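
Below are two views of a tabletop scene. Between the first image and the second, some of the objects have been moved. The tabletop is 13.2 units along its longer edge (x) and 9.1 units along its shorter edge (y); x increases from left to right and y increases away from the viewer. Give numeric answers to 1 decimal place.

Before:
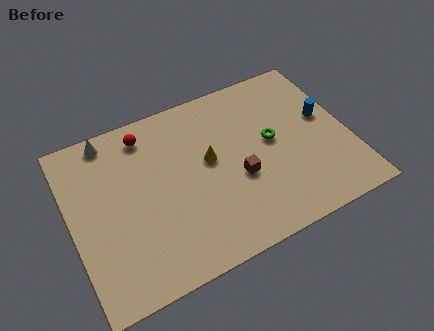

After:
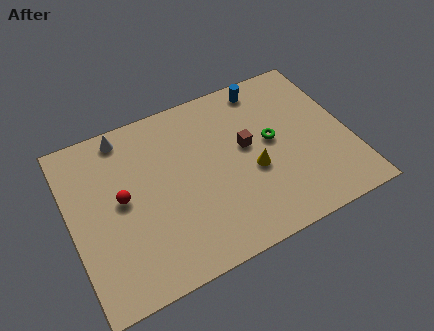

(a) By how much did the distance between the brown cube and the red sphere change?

+0.3

They were about 5.7 units apart before and 6.0 after — 0.3 units further apart.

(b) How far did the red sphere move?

3.3

From (3.9, 7.7) to (2.4, 4.8), the red sphere covered √(1.5² + 2.9²) ≈ 3.3 units.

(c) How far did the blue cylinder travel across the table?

3.8

From (12.2, 5.2) to (9.7, 8.0), the blue cylinder covered √(2.5² + 2.8²) ≈ 3.8 units.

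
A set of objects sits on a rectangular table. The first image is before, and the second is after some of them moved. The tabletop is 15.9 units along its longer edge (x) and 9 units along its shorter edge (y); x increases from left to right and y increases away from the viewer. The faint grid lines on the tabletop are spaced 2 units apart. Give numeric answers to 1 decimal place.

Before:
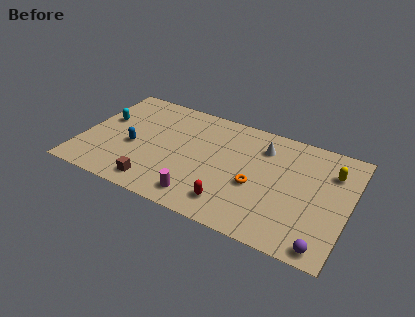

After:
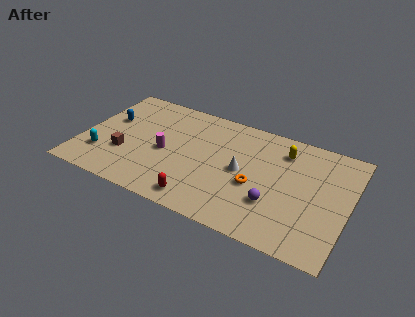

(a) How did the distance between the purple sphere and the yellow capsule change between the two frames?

-1.4

Before: roughly 5.7 units apart; after: 4.3. That's 1.4 units closer together.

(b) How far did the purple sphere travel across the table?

3.6

The purple sphere moved from about (14.8, 0.9) to (11.7, 2.8), a distance of √(3.1² + 1.9²) ≈ 3.6.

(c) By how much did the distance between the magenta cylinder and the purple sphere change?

-0.5

Before: roughly 7.3 units apart; after: 6.8. That's 0.5 units closer together.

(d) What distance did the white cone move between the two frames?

2.6

The white cone moved from about (10.6, 6.9) to (9.6, 4.5), a distance of √(1.0² + 2.4²) ≈ 2.6.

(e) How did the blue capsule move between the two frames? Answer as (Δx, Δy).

(-1.7, 1.7)

The blue capsule was at about (3.1, 3.8) and moved to about (1.4, 5.5).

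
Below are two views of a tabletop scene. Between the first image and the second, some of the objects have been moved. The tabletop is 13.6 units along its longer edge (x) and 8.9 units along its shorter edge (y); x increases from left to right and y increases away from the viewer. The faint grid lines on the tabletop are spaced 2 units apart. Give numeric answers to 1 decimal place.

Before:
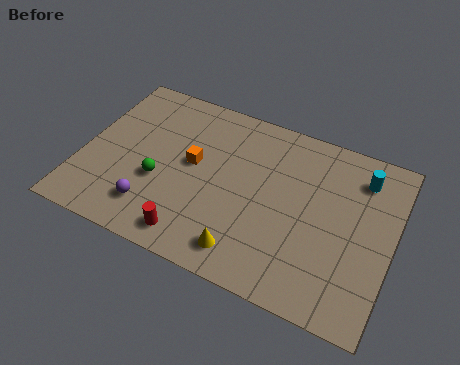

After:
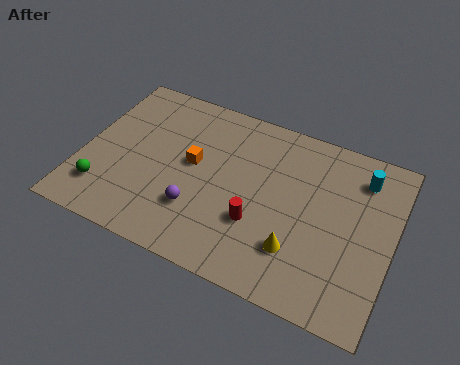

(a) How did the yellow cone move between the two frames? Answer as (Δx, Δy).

(2.1, 1.0)

The yellow cone was at about (7.6, 1.4) and moved to about (9.7, 2.4).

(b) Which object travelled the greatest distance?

the red cylinder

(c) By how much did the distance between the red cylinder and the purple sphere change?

+0.6

The distance was about 2.0 in the first image and 2.6 in the second, so they moved 0.6 units further apart.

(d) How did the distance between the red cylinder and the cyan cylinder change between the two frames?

-3.1

The distance was about 8.9 in the first image and 5.8 in the second, so they moved 3.1 units closer together.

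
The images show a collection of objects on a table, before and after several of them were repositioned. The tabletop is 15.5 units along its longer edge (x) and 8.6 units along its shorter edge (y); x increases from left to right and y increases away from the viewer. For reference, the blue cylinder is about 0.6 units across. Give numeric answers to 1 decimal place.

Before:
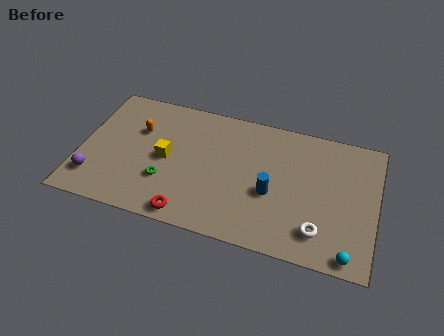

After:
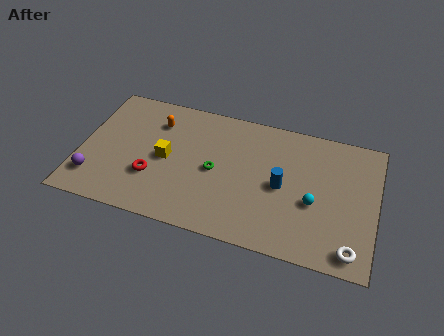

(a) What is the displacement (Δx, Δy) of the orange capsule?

(0.9, 0.8)

From the two frames, the orange capsule sits at roughly (2.9, 5.7) before and (3.8, 6.5) after.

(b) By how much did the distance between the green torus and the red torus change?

+1.2

Before: roughly 2.3 units apart; after: 3.5. That's 1.2 units further apart.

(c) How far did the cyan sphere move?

3.4

The cyan sphere moved from about (14.3, 0.8) to (12.3, 3.5), a distance of √(2.0² + 2.7²) ≈ 3.4.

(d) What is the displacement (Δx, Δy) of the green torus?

(2.5, 1.4)

The green torus was at about (4.6, 2.7) and moved to about (7.1, 4.1).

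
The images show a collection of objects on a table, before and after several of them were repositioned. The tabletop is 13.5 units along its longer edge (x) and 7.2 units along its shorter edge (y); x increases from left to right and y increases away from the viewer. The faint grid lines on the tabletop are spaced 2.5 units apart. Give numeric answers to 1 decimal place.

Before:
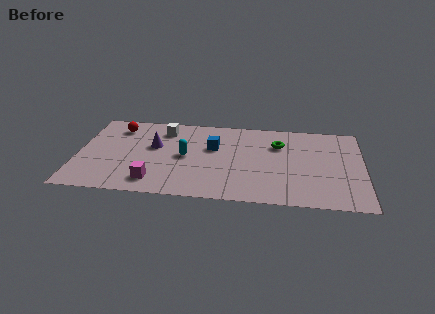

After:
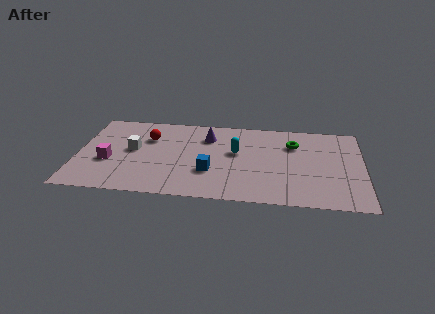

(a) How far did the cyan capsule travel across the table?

2.5

From (5.1, 3.6) to (7.5, 4.2), the cyan capsule covered √(2.4² + 0.6²) ≈ 2.5 units.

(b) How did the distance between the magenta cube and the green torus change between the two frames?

+2.1

The distance was about 6.9 in the first image and 9.0 in the second, so they moved 2.1 units further apart.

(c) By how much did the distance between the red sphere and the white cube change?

-0.9

The distance was about 2.2 in the first image and 1.3 in the second, so they moved 0.9 units closer together.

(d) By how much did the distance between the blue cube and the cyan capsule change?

+0.6

They were about 1.6 units apart before and 2.2 after — 0.6 units further apart.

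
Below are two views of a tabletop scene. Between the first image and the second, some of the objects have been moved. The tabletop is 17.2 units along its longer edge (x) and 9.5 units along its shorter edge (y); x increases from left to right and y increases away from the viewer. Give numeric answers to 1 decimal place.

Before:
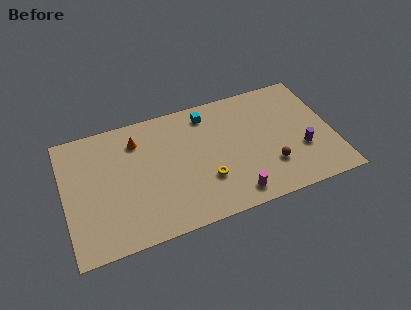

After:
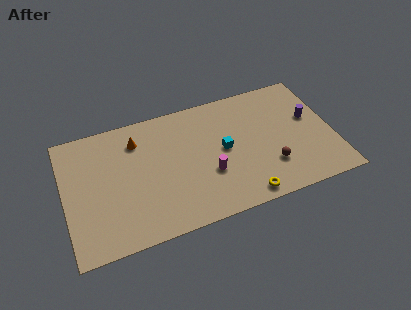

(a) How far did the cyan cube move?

3.2

The cyan cube moved from about (9.4, 8.0) to (10.2, 4.9), a distance of √(0.8² + 3.1²) ≈ 3.2.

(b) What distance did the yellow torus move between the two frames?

3.0

The yellow torus was near (8.9, 3.0) before and (11.1, 1.0) after, so it travelled √(2.2² + 2.0²) ≈ 3.0 units.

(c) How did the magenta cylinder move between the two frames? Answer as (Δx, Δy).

(-1.4, 2.1)

The magenta cylinder started near (10.5, 1.3) and ended near (9.1, 3.4).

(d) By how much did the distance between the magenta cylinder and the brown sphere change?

+1.1

The distance was about 2.9 in the first image and 4.0 in the second, so they moved 1.1 units further apart.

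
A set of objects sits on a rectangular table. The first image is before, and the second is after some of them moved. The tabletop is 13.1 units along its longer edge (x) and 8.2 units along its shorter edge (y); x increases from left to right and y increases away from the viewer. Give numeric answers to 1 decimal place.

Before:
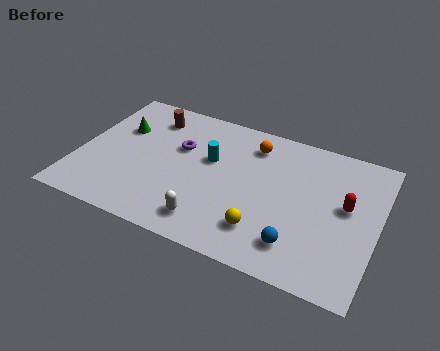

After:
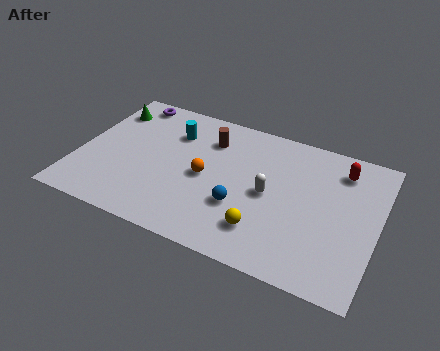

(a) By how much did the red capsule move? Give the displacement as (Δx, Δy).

(-0.4, 2.0)

The red capsule was at about (11.7, 4.6) and moved to about (11.3, 6.6).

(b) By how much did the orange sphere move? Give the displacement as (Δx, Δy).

(-1.8, -2.7)

From the two frames, the orange sphere sits at roughly (7.4, 6.6) before and (5.6, 3.9) after.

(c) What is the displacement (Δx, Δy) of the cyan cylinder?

(-1.8, 1.0)

The cyan cylinder started near (5.7, 5.0) and ended near (3.9, 6.0).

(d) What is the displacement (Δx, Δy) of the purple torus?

(-2.6, 2.1)

The purple torus was at about (4.3, 5.2) and moved to about (1.7, 7.3).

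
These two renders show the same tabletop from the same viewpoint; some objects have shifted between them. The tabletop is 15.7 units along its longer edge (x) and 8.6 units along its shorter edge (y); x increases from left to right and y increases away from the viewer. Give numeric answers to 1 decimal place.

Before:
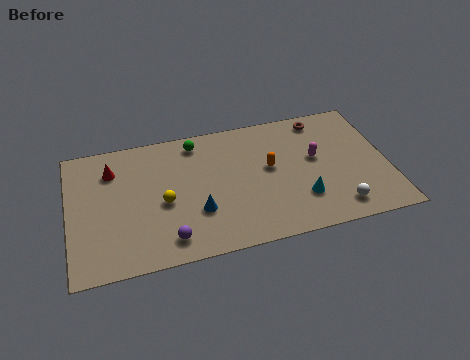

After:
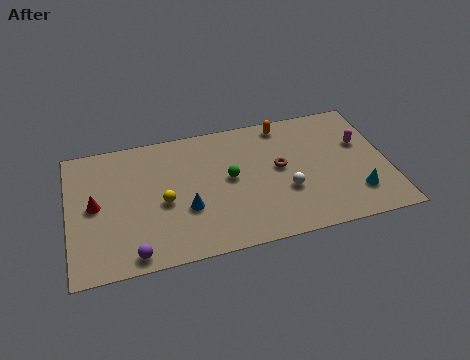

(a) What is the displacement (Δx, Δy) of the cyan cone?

(2.7, -0.3)

From the two frames, the cyan cone sits at roughly (11.3, 2.4) before and (14.0, 2.1) after.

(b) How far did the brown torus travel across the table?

3.6

The brown torus moved from about (12.7, 7.5) to (10.4, 4.7), a distance of √(2.3² + 2.8²) ≈ 3.6.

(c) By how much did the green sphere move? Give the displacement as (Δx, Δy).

(1.5, -2.8)

The green sphere was at about (6.4, 7.4) and moved to about (7.9, 4.6).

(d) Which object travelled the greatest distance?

the brown torus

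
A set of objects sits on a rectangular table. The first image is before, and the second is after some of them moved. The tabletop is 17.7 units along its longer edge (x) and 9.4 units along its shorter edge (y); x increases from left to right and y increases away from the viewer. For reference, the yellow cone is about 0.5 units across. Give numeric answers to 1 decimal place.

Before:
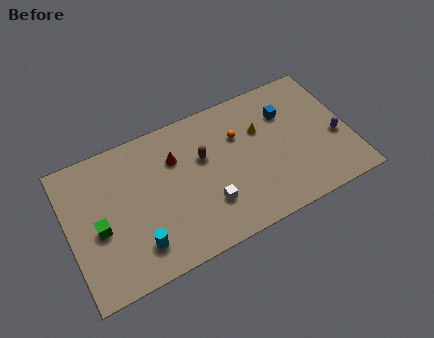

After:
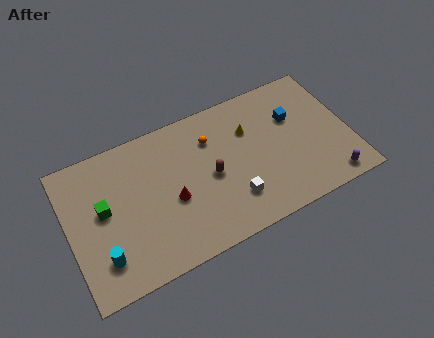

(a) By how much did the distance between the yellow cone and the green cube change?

-1.2

The distance was about 10.7 in the first image and 9.5 in the second, so they moved 1.2 units closer together.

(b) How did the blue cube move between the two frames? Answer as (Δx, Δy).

(0.4, -0.5)

The blue cube was at about (14.0, 6.7) and moved to about (14.4, 6.2).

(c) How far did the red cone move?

2.6

The red cone was near (6.9, 6.6) before and (6.4, 4.0) after, so it travelled √(0.5² + 2.6²) ≈ 2.6 units.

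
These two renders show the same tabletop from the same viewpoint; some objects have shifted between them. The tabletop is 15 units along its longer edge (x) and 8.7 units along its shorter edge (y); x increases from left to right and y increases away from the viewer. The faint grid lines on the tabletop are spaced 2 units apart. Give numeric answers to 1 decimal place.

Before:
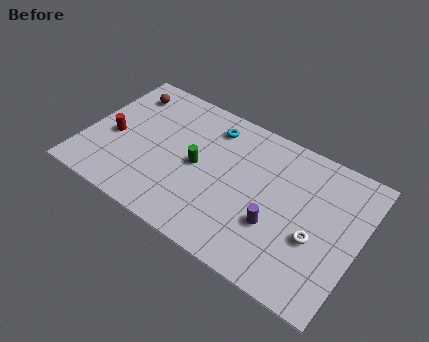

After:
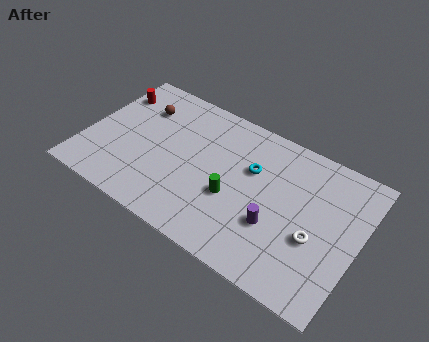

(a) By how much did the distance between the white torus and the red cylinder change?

+1.0

They were about 11.3 units apart before and 12.3 after — 1.0 units further apart.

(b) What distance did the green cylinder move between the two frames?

2.3

The green cylinder moved from about (6.2, 4.3) to (8.3, 3.4), a distance of √(2.1² + 0.9²) ≈ 2.3.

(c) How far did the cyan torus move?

2.9

From (6.5, 7.1) to (9.0, 5.6), the cyan torus covered √(2.5² + 1.5²) ≈ 2.9 units.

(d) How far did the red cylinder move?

2.9

The red cylinder moved from about (1.5, 3.8) to (0.9, 6.6), a distance of √(0.6² + 2.8²) ≈ 2.9.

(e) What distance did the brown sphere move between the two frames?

1.2

The brown sphere was near (1.6, 7.0) before and (2.6, 6.4) after, so it travelled √(1.0² + 0.6²) ≈ 1.2 units.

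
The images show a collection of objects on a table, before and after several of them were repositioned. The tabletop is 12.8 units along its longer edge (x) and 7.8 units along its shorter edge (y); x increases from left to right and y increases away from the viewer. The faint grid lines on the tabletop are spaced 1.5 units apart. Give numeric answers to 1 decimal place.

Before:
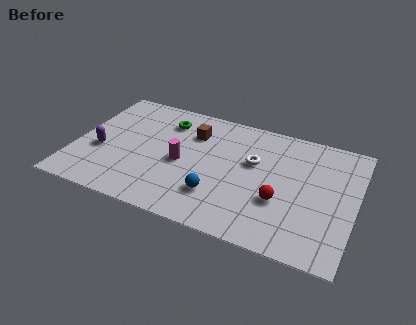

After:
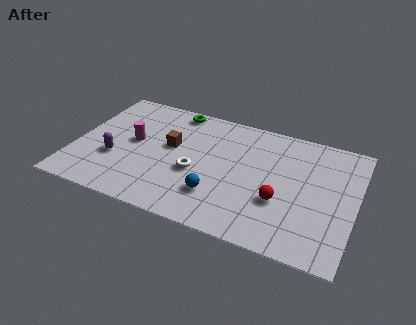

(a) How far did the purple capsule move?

0.8

The purple capsule was near (1.2, 3.1) before and (1.9, 2.8) after, so it travelled √(0.7² + 0.3²) ≈ 0.8 units.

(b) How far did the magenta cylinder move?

2.4

From (4.9, 3.6) to (2.6, 4.2), the magenta cylinder covered √(2.3² + 0.6²) ≈ 2.4 units.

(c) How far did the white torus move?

3.0

The white torus was near (8.1, 4.8) before and (5.6, 3.2) after, so it travelled √(2.5² + 1.6²) ≈ 3.0 units.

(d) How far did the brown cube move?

1.5

The brown cube moved from about (5.2, 5.7) to (4.3, 4.5), a distance of √(0.9² + 1.2²) ≈ 1.5.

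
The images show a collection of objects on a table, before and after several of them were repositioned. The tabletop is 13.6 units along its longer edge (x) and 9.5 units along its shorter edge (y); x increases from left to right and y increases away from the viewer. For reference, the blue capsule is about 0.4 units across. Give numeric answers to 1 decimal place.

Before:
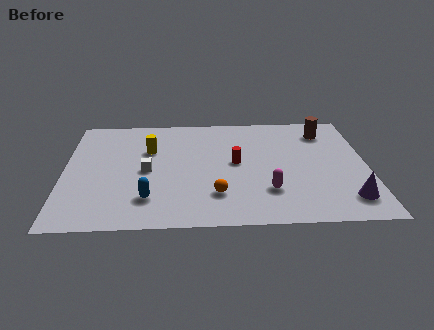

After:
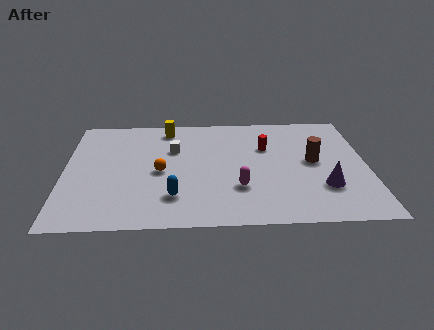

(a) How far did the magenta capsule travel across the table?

1.3

The magenta capsule moved from about (9.1, 2.6) to (7.8, 2.9), a distance of √(1.3² + 0.3²) ≈ 1.3.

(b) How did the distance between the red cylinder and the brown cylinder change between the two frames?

-2.4

They were about 4.9 units apart before and 2.5 after — 2.4 units closer together.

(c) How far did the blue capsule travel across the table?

1.1

From (3.8, 2.2) to (4.9, 2.3), the blue capsule covered √(1.1² + 0.1²) ≈ 1.1 units.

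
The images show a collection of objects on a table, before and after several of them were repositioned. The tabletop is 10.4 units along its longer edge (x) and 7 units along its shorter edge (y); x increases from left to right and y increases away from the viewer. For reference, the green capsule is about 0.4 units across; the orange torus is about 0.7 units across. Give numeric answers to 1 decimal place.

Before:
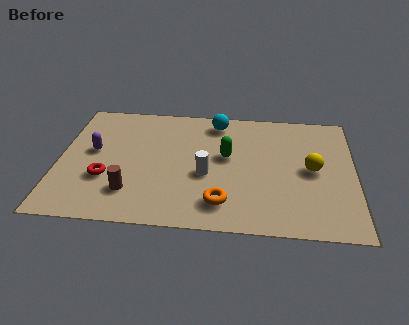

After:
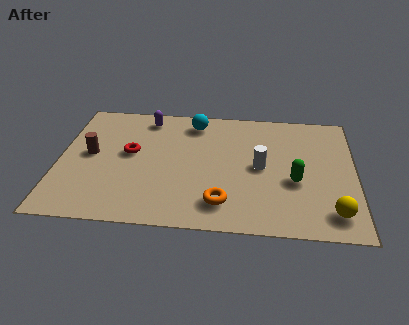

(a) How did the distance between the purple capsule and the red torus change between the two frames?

+0.6

The distance was about 1.6 in the first image and 2.2 in the second, so they moved 0.6 units further apart.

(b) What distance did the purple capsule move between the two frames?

2.8

The purple capsule moved from about (1.2, 3.9) to (3.0, 6.0), a distance of √(1.8² + 2.1²) ≈ 2.8.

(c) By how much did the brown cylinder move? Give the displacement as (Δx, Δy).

(-1.5, 2.0)

From the two frames, the brown cylinder sits at roughly (2.6, 1.7) before and (1.1, 3.7) after.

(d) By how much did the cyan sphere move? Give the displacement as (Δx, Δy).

(-0.8, -0.1)

From the two frames, the cyan sphere sits at roughly (5.5, 6.0) before and (4.7, 5.9) after.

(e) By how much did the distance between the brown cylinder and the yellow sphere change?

+2.3

The distance was about 6.6 in the first image and 8.9 in the second, so they moved 2.3 units further apart.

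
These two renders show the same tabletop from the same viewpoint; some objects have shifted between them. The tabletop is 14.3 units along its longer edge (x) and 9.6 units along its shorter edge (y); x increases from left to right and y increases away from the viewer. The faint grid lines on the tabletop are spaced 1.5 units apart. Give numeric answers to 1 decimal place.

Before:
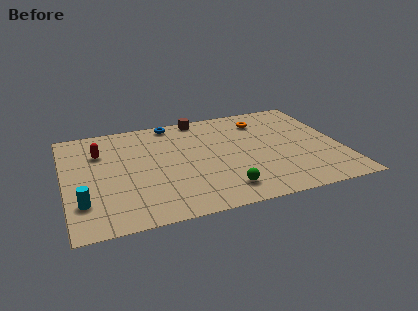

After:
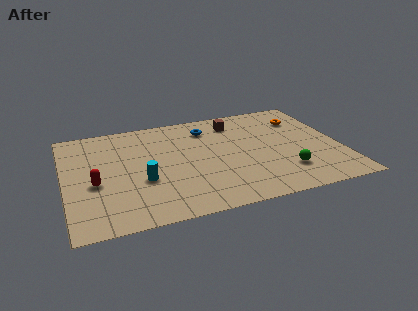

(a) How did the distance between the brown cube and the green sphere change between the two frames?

-1.3

The distance was about 7.1 in the first image and 5.8 in the second, so they moved 1.3 units closer together.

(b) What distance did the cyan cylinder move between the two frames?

3.3

From (0.8, 2.5) to (3.9, 3.6), the cyan cylinder covered √(3.1² + 1.1²) ≈ 3.3 units.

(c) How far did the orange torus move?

2.1

The orange torus was near (10.5, 7.6) before and (12.6, 7.2) after, so it travelled √(2.1² + 0.4²) ≈ 2.1 units.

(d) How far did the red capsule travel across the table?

2.8

The red capsule was near (1.9, 6.8) before and (1.5, 4.0) after, so it travelled √(0.4² + 2.8²) ≈ 2.8 units.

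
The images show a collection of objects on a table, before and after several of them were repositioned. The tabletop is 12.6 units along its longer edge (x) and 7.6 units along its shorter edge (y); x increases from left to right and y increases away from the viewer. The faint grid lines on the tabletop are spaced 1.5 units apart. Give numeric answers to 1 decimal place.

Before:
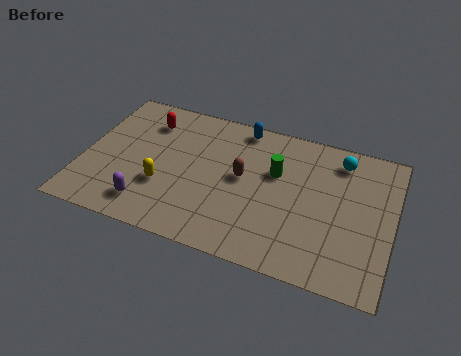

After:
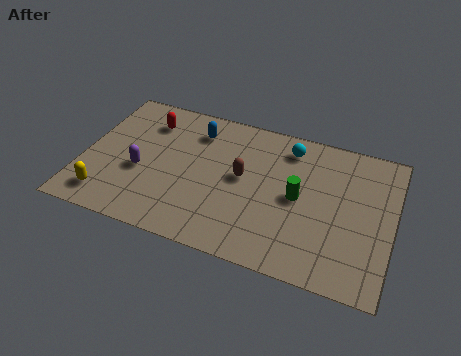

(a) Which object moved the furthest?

the yellow capsule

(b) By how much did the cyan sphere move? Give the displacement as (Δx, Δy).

(-2.1, 0.0)

From the two frames, the cyan sphere sits at roughly (10.3, 6.3) before and (8.2, 6.3) after.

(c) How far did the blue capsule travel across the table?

2.0

From (6.2, 6.8) to (4.4, 6.0), the blue capsule covered √(1.8² + 0.8²) ≈ 2.0 units.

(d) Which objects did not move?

the red capsule and the brown capsule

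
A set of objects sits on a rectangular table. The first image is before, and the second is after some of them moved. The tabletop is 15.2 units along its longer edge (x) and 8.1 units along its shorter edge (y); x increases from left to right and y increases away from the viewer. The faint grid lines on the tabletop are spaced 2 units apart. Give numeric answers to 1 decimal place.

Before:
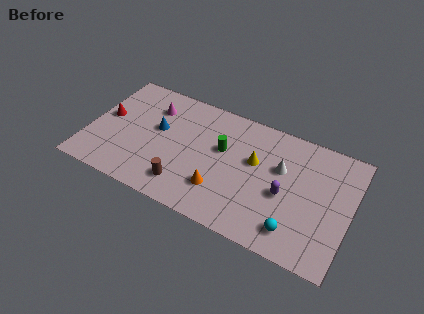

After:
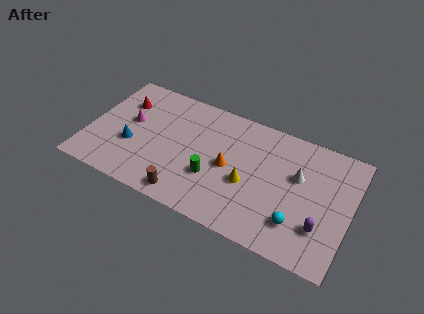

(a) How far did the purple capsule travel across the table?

2.5

The purple capsule moved from about (11.5, 3.5) to (13.7, 2.3), a distance of √(2.2² + 1.2²) ≈ 2.5.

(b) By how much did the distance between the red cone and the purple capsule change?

+1.9

Before: roughly 10.6 units apart; after: 12.5. That's 1.9 units further apart.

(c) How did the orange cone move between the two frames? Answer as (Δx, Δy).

(0.3, 1.7)

The orange cone was at about (7.9, 2.2) and moved to about (8.2, 3.9).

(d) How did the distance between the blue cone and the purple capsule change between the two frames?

+3.4

Before: roughly 7.7 units apart; after: 11.1. That's 3.4 units further apart.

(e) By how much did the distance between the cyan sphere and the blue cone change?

+0.9

The distance was about 9.0 in the first image and 9.9 in the second, so they moved 0.9 units further apart.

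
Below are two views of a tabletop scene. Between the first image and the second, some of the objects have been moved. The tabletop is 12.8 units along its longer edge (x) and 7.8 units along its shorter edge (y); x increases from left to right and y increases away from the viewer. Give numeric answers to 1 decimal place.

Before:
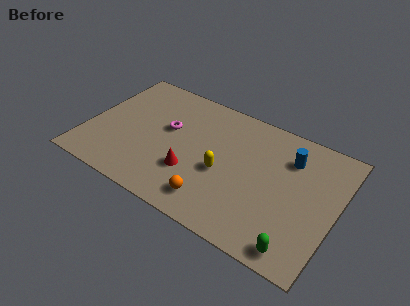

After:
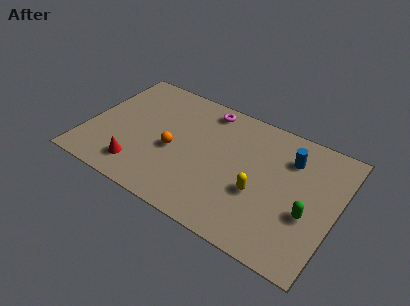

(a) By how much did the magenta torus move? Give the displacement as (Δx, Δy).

(1.7, 2.2)

The magenta torus was at about (4.0, 4.6) and moved to about (5.7, 6.8).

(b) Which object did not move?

the blue cylinder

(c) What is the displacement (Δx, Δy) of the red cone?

(-2.6, -1.0)

The red cone started near (5.6, 2.5) and ended near (3.0, 1.5).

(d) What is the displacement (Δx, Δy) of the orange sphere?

(-2.4, 2.0)

From the two frames, the orange sphere sits at roughly (6.9, 1.4) before and (4.5, 3.4) after.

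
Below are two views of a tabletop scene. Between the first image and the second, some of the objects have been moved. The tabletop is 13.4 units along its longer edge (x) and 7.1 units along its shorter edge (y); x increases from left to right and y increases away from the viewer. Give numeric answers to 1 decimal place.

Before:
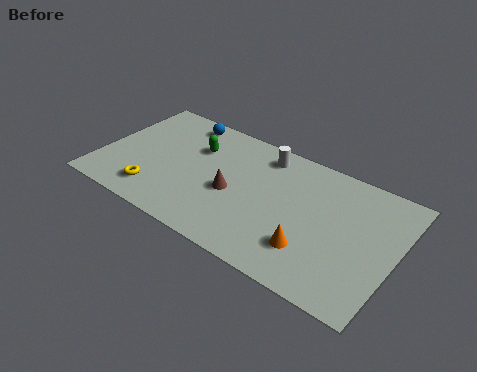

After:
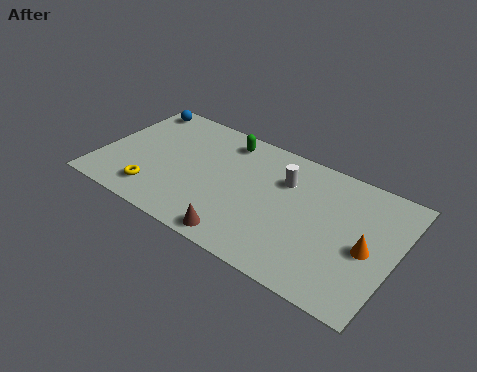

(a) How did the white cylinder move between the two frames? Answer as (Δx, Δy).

(1.1, -1.0)

The white cylinder started near (7.1, 6.0) and ended near (8.2, 5.0).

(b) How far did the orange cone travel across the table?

2.6

The orange cone moved from about (9.9, 1.9) to (12.2, 3.2), a distance of √(2.3² + 1.3²) ≈ 2.6.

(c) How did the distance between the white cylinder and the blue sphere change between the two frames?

+3.4

The distance was about 3.9 in the first image and 7.3 in the second, so they moved 3.4 units further apart.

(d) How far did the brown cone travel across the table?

2.4

From (6.1, 3.1) to (6.9, 0.8), the brown cone covered √(0.8² + 2.3²) ≈ 2.4 units.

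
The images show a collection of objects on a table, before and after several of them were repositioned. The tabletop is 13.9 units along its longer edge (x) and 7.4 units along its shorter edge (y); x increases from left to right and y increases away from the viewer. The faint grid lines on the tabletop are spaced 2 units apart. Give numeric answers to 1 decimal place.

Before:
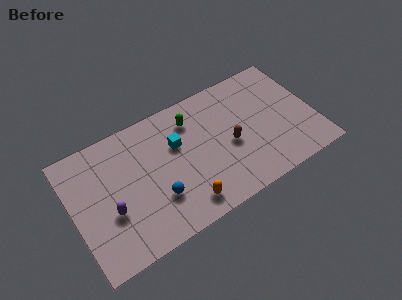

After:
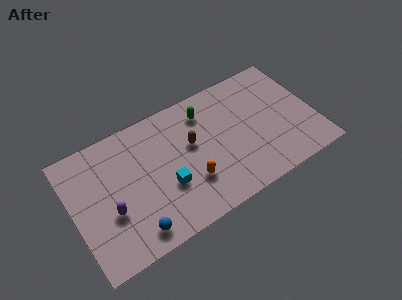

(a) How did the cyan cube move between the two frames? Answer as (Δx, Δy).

(-0.9, -2.1)

From the two frames, the cyan cube sits at roughly (6.1, 4.8) before and (5.2, 2.7) after.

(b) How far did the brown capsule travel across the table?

2.4

The brown capsule was near (9.0, 3.3) before and (6.9, 4.4) after, so it travelled √(2.1² + 1.1²) ≈ 2.4 units.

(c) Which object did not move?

the purple capsule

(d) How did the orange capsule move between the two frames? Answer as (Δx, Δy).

(0.5, 1.1)

The orange capsule started near (6.0, 1.2) and ended near (6.5, 2.3).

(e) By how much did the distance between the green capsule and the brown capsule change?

-1.3

They were about 3.1 units apart before and 1.8 after — 1.3 units closer together.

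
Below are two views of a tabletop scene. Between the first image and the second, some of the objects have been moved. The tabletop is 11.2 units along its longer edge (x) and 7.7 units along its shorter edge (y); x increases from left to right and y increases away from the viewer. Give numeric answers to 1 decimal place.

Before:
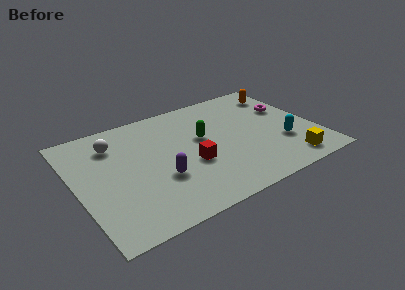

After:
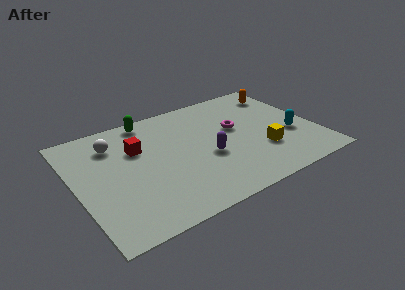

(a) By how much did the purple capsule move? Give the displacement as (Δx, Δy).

(2.3, 0.4)

From the two frames, the purple capsule sits at roughly (3.7, 2.7) before and (6.0, 3.1) after.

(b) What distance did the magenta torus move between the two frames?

2.6

The magenta torus was near (10.2, 4.9) before and (7.6, 4.5) after, so it travelled √(2.6² + 0.4²) ≈ 2.6 units.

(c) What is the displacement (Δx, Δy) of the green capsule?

(-2.2, 2.4)

From the two frames, the green capsule sits at roughly (6.0, 4.5) before and (3.8, 6.9) after.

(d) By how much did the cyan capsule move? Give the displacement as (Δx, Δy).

(0.5, 0.4)

From the two frames, the cyan capsule sits at roughly (9.5, 2.5) before and (10.0, 2.9) after.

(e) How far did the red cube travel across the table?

3.0

From (5.2, 3.0) to (3.0, 5.1), the red cube covered √(2.2² + 2.1²) ≈ 3.0 units.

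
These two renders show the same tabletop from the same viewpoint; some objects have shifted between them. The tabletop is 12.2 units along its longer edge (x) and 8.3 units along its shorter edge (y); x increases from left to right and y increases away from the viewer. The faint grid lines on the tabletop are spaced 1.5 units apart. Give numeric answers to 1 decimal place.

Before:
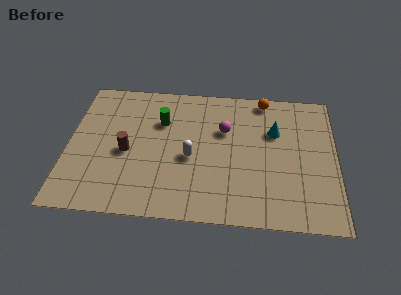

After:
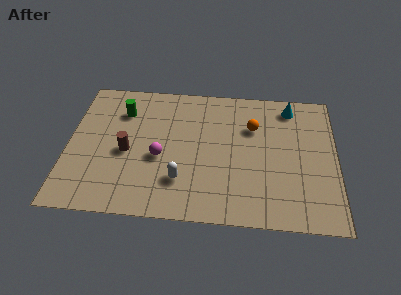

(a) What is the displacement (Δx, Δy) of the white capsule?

(-0.4, -1.4)

From the two frames, the white capsule sits at roughly (5.6, 3.6) before and (5.2, 2.2) after.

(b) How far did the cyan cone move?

1.7

From (9.4, 5.5) to (10.1, 7.1), the cyan cone covered √(0.7² + 1.6²) ≈ 1.7 units.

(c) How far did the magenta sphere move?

3.5

From (7.1, 5.4) to (4.2, 3.5), the magenta sphere covered √(2.9² + 1.9²) ≈ 3.5 units.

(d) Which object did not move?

the brown cylinder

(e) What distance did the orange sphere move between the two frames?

1.9

From (8.9, 7.5) to (8.4, 5.7), the orange sphere covered √(0.5² + 1.8²) ≈ 1.9 units.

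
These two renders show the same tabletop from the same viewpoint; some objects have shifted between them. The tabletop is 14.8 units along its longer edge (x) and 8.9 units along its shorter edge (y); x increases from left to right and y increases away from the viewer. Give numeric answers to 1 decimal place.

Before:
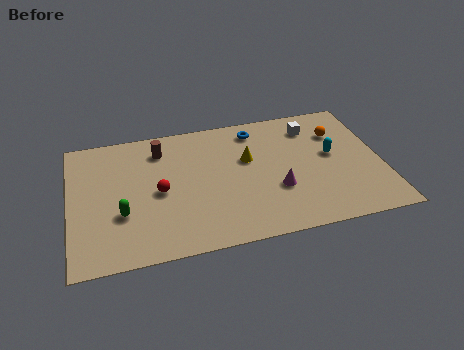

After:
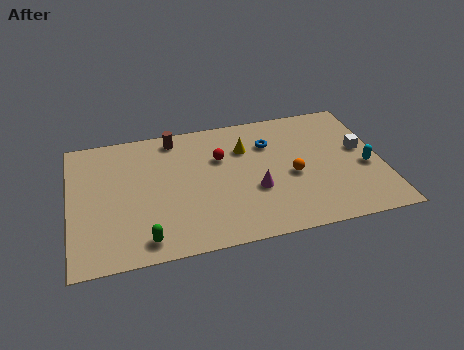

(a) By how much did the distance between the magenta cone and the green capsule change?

-1.6

The distance was about 7.3 in the first image and 5.7 in the second, so they moved 1.6 units closer together.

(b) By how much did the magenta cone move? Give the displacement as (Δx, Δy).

(-1.0, 0.2)

The magenta cone started near (9.7, 3.1) and ended near (8.7, 3.3).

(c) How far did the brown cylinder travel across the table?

1.0

The brown cylinder moved from about (4.4, 7.1) to (5.1, 7.8), a distance of √(0.7² + 0.7²) ≈ 1.0.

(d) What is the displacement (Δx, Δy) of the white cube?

(2.2, -2.1)

The white cube started near (11.7, 7.1) and ended near (13.9, 5.0).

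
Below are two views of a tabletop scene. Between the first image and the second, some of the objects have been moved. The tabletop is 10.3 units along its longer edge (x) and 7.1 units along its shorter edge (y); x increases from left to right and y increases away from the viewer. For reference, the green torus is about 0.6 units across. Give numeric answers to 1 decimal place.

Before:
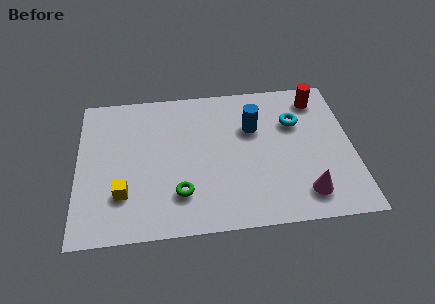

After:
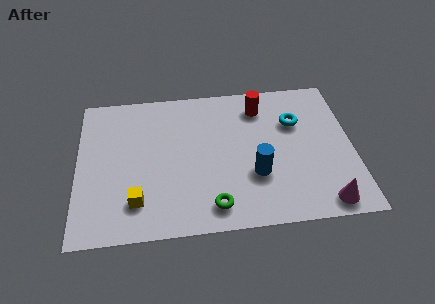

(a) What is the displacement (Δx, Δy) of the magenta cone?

(0.7, -0.5)

The magenta cone was at about (8.4, 1.3) and moved to about (9.1, 0.8).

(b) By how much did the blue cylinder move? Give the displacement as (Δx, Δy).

(0.0, -2.3)

The blue cylinder started near (6.6, 4.7) and ended near (6.6, 2.4).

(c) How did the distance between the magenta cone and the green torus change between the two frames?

-0.5

The distance was about 4.6 in the first image and 4.1 in the second, so they moved 0.5 units closer together.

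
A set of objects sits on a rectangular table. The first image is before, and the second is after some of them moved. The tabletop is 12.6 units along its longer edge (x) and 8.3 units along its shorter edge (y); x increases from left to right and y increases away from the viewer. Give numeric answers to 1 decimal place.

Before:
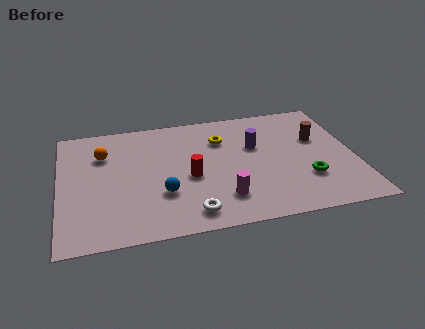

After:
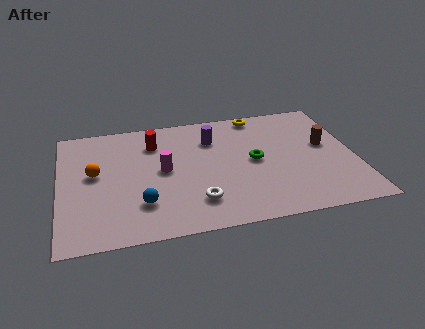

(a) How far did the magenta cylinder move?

3.4

The magenta cylinder moved from about (6.8, 1.9) to (4.4, 4.3), a distance of √(2.4² + 2.4²) ≈ 3.4.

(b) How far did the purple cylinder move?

2.0

From (8.4, 5.2) to (6.6, 6.1), the purple cylinder covered √(1.8² + 0.9²) ≈ 2.0 units.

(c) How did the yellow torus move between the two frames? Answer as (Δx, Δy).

(1.7, 1.5)

From the two frames, the yellow torus sits at roughly (7.0, 6.0) before and (8.7, 7.5) after.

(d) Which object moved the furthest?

the magenta cylinder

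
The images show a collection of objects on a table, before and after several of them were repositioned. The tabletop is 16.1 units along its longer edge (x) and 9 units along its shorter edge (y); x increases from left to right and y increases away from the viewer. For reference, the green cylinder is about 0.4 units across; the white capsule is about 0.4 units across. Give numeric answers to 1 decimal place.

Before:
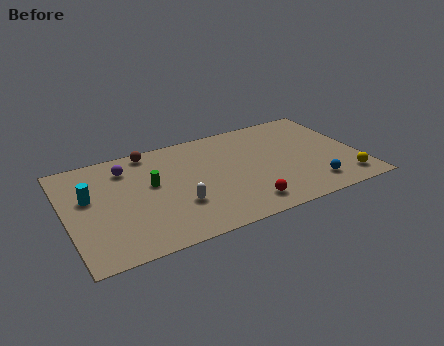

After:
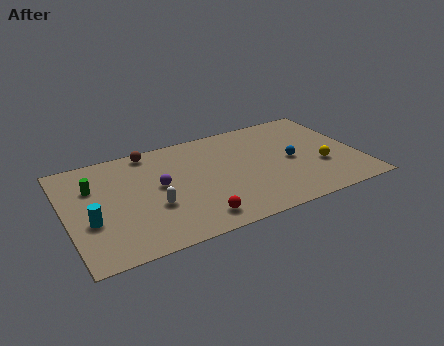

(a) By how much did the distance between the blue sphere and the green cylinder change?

+1.8

The distance was about 9.2 in the first image and 11.0 in the second, so they moved 1.8 units further apart.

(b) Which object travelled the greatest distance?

the green cylinder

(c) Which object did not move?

the brown sphere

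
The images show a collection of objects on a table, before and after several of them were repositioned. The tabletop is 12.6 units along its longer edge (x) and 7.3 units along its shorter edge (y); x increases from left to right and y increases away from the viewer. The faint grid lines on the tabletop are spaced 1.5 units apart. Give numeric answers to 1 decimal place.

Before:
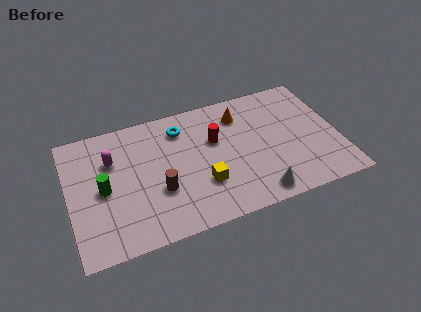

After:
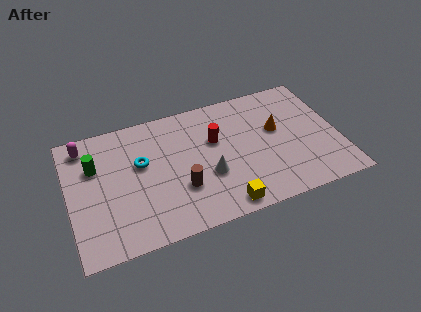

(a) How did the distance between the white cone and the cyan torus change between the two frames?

-2.4

They were about 5.8 units apart before and 3.4 after — 2.4 units closer together.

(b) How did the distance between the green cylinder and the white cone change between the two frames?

-1.8

Before: roughly 7.4 units apart; after: 5.6. That's 1.8 units closer together.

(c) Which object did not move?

the red cylinder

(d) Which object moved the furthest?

the white cone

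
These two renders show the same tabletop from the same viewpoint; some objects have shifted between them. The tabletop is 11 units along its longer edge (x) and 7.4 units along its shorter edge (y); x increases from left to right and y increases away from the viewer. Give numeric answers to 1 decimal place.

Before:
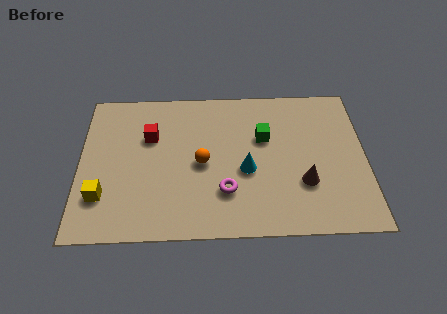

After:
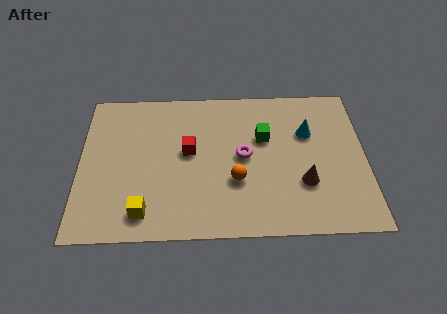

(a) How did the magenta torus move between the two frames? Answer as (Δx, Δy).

(0.7, 1.7)

The magenta torus was at about (5.6, 2.1) and moved to about (6.3, 3.8).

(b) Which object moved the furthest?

the cyan cone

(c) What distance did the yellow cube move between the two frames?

1.8

From (0.9, 2.0) to (2.5, 1.2), the yellow cube covered √(1.6² + 0.8²) ≈ 1.8 units.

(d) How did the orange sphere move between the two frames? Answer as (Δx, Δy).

(1.3, -0.9)

From the two frames, the orange sphere sits at roughly (4.7, 3.5) before and (6.0, 2.6) after.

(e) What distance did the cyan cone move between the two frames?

3.0

The cyan cone was near (6.4, 3.1) before and (8.8, 4.9) after, so it travelled √(2.4² + 1.8²) ≈ 3.0 units.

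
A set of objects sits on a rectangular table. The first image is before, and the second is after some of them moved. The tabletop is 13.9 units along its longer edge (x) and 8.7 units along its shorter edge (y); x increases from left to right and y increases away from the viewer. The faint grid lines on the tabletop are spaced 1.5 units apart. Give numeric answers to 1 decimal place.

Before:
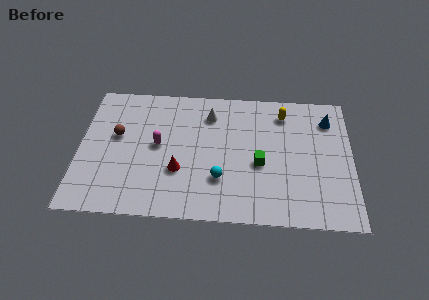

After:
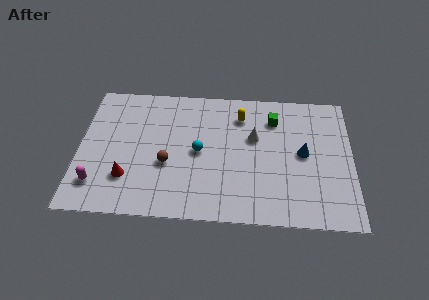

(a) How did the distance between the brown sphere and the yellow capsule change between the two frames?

-3.7

The distance was about 8.7 in the first image and 5.0 in the second, so they moved 3.7 units closer together.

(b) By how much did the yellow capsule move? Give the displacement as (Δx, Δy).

(-2.2, -0.3)

The yellow capsule started near (10.4, 7.1) and ended near (8.2, 6.8).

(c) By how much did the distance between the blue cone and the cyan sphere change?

-1.6

The distance was about 6.9 in the first image and 5.3 in the second, so they moved 1.6 units closer together.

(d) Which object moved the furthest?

the magenta capsule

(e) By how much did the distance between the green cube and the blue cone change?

-2.0

Before: roughly 4.7 units apart; after: 2.7. That's 2.0 units closer together.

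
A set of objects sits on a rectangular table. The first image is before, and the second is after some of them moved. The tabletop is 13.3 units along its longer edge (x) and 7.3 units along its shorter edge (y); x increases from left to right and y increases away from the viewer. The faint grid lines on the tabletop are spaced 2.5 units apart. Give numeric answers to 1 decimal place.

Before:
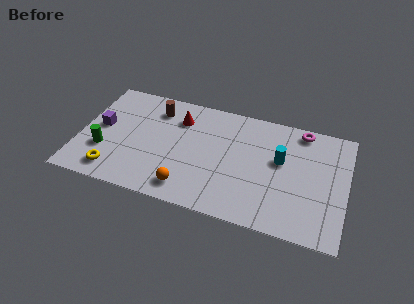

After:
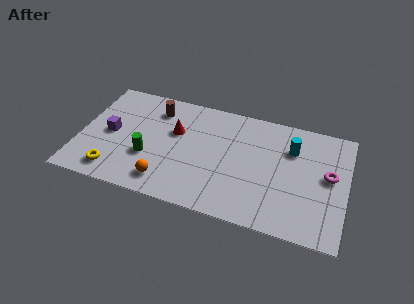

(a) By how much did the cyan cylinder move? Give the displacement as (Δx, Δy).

(0.5, 0.9)

From the two frames, the cyan cylinder sits at roughly (10.0, 4.3) before and (10.5, 5.2) after.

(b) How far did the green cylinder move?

2.2

From (1.3, 2.4) to (3.5, 2.6), the green cylinder covered √(2.2² + 0.2²) ≈ 2.2 units.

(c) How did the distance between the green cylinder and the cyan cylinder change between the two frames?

-1.4

The distance was about 8.9 in the first image and 7.5 in the second, so they moved 1.4 units closer together.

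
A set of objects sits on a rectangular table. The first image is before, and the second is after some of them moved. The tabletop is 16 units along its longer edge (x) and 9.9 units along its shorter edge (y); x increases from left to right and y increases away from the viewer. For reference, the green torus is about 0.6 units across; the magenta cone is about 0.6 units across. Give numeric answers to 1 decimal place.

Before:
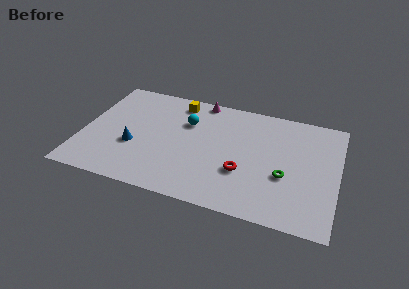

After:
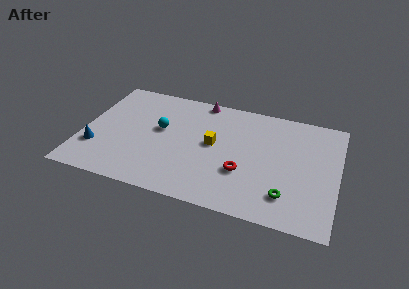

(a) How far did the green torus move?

1.6

The green torus was near (12.8, 3.8) before and (13.0, 2.2) after, so it travelled √(0.2² + 1.6²) ≈ 1.6 units.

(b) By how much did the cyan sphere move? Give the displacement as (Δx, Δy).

(-1.6, -1.1)

From the two frames, the cyan sphere sits at roughly (6.4, 6.8) before and (4.8, 5.7) after.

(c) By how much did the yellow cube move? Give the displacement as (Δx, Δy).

(2.5, -3.2)

From the two frames, the yellow cube sits at roughly (5.7, 8.5) before and (8.2, 5.3) after.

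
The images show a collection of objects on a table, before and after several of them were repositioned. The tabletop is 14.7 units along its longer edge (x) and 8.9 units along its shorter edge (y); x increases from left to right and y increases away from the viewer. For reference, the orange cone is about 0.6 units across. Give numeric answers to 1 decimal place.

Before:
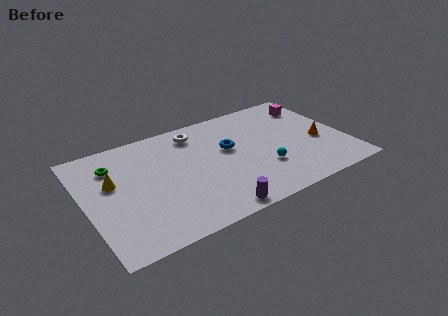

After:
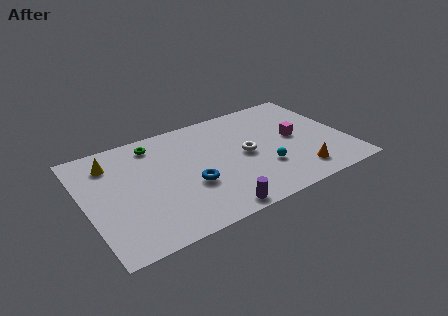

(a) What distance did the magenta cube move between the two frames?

2.8

From (13.4, 7.0) to (11.9, 4.6), the magenta cube covered √(1.5² + 2.4²) ≈ 2.8 units.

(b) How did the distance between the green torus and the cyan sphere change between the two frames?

-1.6

They were about 8.9 units apart before and 7.3 after — 1.6 units closer together.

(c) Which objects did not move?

the purple cylinder and the cyan sphere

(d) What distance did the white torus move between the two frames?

3.8

From (6.6, 7.4) to (9.0, 4.4), the white torus covered √(2.4² + 3.0²) ≈ 3.8 units.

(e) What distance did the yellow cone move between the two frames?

1.6

The yellow cone moved from about (1.6, 5.4) to (1.7, 7.0), a distance of √(0.1² + 1.6²) ≈ 1.6.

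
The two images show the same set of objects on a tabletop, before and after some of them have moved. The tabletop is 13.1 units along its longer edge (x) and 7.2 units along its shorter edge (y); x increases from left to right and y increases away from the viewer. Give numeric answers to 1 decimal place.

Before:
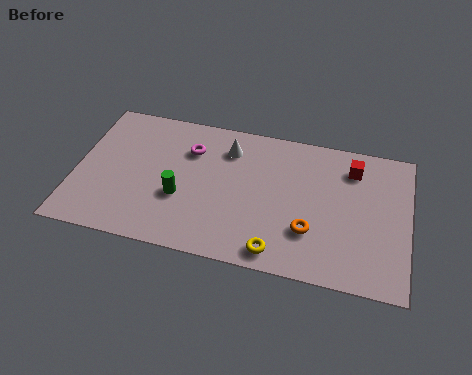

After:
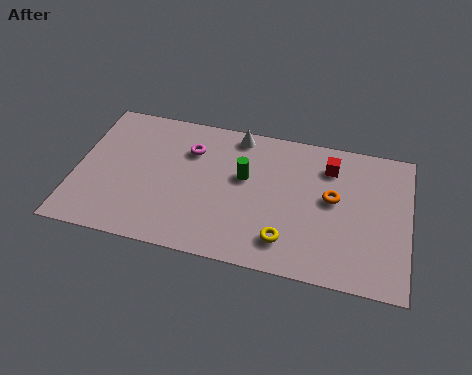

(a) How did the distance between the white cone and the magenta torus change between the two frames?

+0.6

They were about 1.6 units apart before and 2.2 after — 0.6 units further apart.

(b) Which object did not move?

the magenta torus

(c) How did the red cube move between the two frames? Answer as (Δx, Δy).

(-0.9, -0.1)

The red cube started near (10.8, 5.7) and ended near (9.9, 5.6).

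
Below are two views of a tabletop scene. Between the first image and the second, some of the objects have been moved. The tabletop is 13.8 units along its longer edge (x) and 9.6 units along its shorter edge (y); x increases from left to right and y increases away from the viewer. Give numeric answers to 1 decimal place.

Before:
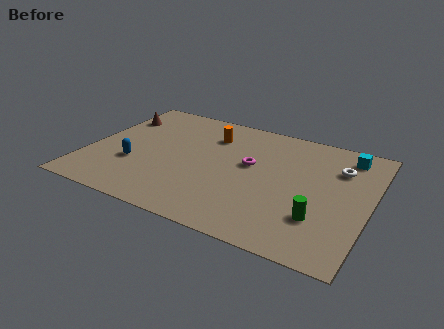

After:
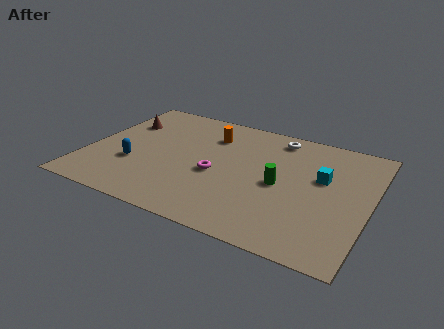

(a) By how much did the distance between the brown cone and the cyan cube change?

-1.4

Before: roughly 11.5 units apart; after: 10.1. That's 1.4 units closer together.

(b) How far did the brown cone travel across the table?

0.6

From (0.9, 7.1) to (1.3, 6.7), the brown cone covered √(0.4² + 0.4²) ≈ 0.6 units.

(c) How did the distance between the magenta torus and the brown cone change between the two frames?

-1.5

The distance was about 7.2 in the first image and 5.7 in the second, so they moved 1.5 units closer together.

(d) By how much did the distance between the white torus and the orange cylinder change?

-3.0

They were about 6.4 units apart before and 3.4 after — 3.0 units closer together.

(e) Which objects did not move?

the blue capsule and the orange cylinder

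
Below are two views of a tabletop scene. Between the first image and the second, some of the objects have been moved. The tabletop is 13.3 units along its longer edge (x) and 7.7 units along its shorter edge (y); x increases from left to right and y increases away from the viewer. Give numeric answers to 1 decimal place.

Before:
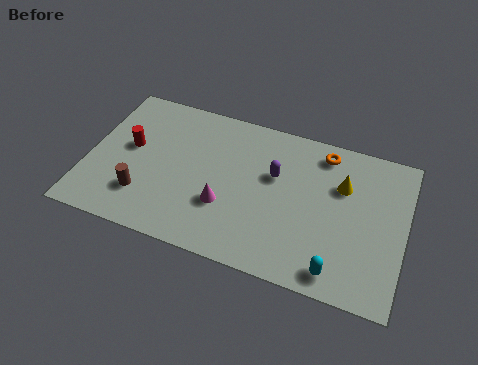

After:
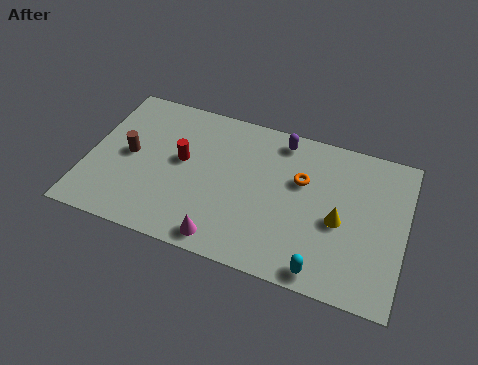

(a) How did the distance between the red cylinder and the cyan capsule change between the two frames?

-2.5

Before: roughly 9.6 units apart; after: 7.1. That's 2.5 units closer together.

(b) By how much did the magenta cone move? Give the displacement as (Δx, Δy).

(0.1, -1.7)

The magenta cone started near (5.9, 2.6) and ended near (6.0, 0.9).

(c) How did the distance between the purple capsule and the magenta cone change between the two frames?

+3.2

Before: roughly 2.9 units apart; after: 6.1. That's 3.2 units further apart.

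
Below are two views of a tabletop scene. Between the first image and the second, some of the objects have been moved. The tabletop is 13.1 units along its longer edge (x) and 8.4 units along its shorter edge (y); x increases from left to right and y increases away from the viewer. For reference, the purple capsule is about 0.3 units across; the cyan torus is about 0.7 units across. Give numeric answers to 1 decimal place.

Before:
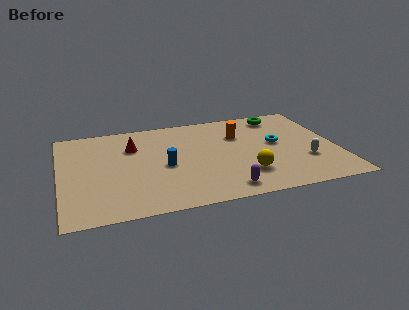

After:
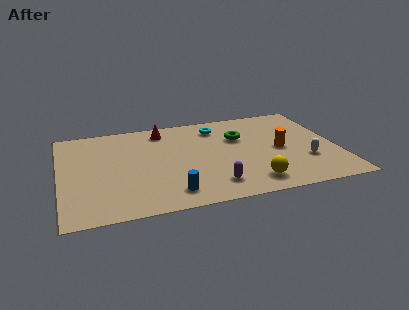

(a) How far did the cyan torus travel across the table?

3.5

The cyan torus moved from about (10.3, 4.6) to (7.6, 6.8), a distance of √(2.7² + 2.2²) ≈ 3.5.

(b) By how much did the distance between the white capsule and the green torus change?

-0.5

The distance was about 4.6 in the first image and 4.1 in the second, so they moved 0.5 units closer together.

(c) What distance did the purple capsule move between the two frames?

0.7

The purple capsule was near (7.5, 1.1) before and (7.0, 1.6) after, so it travelled √(0.5² + 0.5²) ≈ 0.7 units.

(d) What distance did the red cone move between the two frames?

1.9

The red cone moved from about (3.5, 5.9) to (5.0, 7.1), a distance of √(1.5² + 1.2²) ≈ 1.9.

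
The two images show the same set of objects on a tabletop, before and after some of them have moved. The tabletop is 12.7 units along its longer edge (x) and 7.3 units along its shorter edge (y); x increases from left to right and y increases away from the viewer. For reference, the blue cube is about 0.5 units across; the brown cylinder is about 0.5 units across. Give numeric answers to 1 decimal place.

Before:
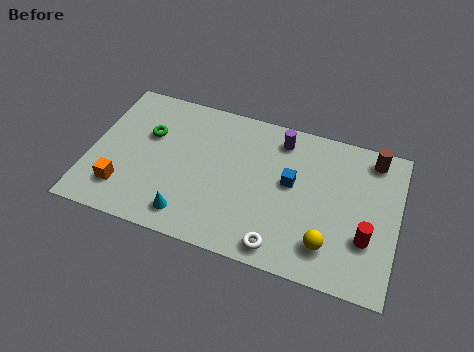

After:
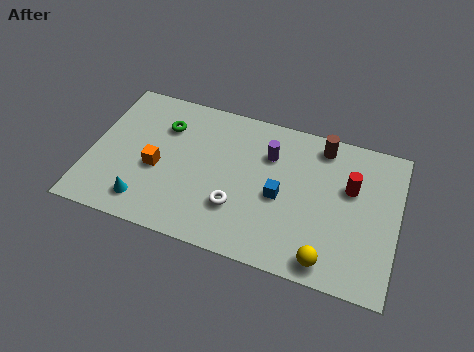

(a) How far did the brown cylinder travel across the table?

2.1

The brown cylinder moved from about (11.5, 6.3) to (9.4, 6.3), a distance of √(2.1² + 0.0²) ≈ 2.1.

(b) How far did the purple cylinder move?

1.0

The purple cylinder moved from about (7.7, 6.1) to (7.3, 5.2), a distance of √(0.4² + 0.9²) ≈ 1.0.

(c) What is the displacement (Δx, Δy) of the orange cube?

(1.3, 1.4)

From the two frames, the orange cube sits at roughly (1.5, 1.7) before and (2.8, 3.1) after.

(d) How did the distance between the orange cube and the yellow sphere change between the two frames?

-1.0

The distance was about 8.5 in the first image and 7.5 in the second, so they moved 1.0 units closer together.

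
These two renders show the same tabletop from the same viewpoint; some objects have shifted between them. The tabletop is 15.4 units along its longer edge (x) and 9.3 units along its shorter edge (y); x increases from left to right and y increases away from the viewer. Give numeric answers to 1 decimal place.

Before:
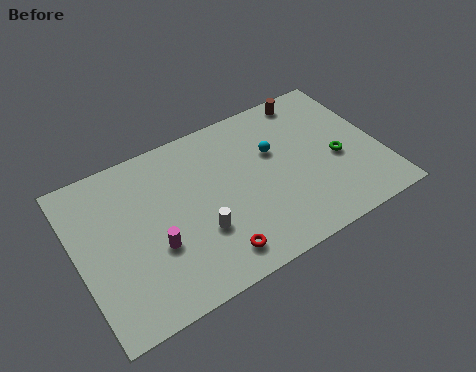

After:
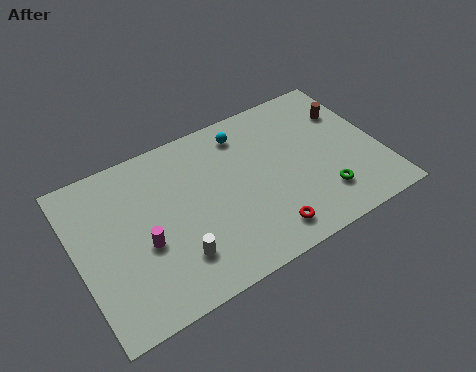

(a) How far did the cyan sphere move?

2.2

The cyan sphere was near (10.2, 5.9) before and (8.9, 7.7) after, so it travelled √(1.3² + 1.8²) ≈ 2.2 units.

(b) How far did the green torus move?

2.1

The green torus moved from about (13.2, 4.0) to (12.1, 2.2), a distance of √(1.1² + 1.8²) ≈ 2.1.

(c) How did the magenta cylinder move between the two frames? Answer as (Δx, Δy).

(-0.5, 0.4)

The magenta cylinder started near (3.7, 3.4) and ended near (3.2, 3.8).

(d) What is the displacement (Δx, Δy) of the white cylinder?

(-1.3, -0.8)

The white cylinder was at about (5.9, 3.1) and moved to about (4.6, 2.3).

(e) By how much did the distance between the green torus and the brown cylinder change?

+0.5

Before: roughly 4.4 units apart; after: 4.9. That's 0.5 units further apart.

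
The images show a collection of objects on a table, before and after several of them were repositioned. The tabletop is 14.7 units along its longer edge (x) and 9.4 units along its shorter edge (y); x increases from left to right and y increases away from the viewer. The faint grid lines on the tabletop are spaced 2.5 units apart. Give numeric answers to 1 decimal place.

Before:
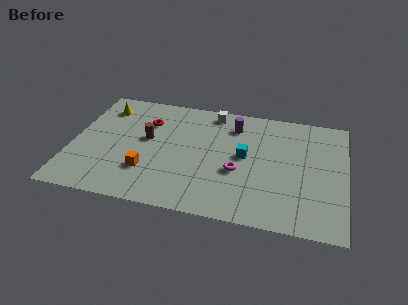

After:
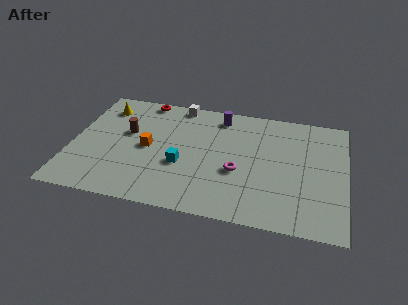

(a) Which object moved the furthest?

the cyan cube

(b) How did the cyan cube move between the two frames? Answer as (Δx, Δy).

(-3.3, -1.4)

The cyan cube was at about (9.3, 5.0) and moved to about (6.0, 3.6).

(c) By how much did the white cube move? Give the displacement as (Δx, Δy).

(-1.9, 0.3)

From the two frames, the white cube sits at roughly (7.4, 8.3) before and (5.5, 8.6) after.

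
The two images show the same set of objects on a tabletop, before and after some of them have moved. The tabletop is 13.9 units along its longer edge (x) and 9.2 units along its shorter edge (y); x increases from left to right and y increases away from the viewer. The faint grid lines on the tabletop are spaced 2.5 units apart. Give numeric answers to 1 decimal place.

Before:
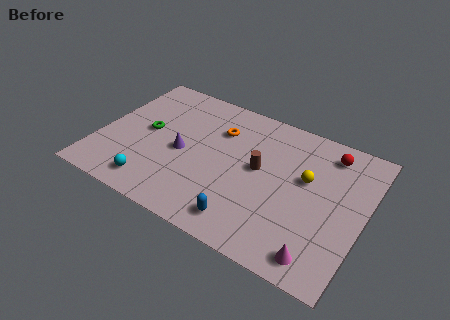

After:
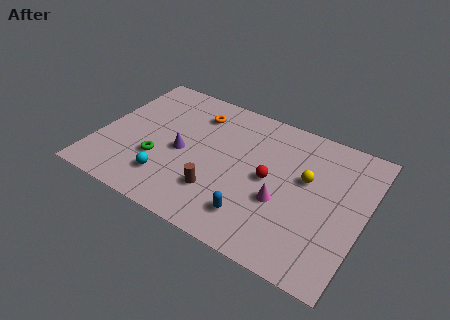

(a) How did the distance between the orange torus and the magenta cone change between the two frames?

-1.8

They were about 8.1 units apart before and 6.3 after — 1.8 units closer together.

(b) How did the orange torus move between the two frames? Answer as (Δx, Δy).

(-1.3, 0.6)

From the two frames, the orange torus sits at roughly (6.0, 6.6) before and (4.7, 7.2) after.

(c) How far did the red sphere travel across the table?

4.1

The red sphere was near (11.7, 7.7) before and (9.0, 4.6) after, so it travelled √(2.7² + 3.1²) ≈ 4.1 units.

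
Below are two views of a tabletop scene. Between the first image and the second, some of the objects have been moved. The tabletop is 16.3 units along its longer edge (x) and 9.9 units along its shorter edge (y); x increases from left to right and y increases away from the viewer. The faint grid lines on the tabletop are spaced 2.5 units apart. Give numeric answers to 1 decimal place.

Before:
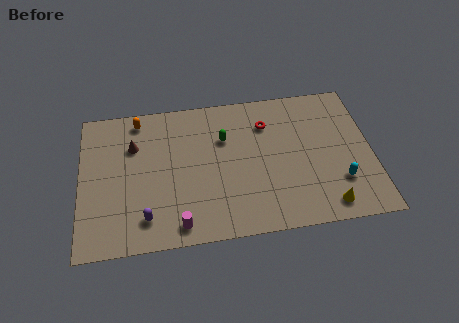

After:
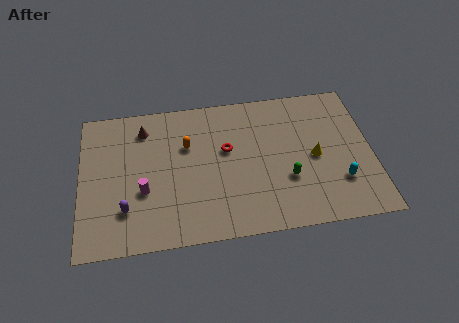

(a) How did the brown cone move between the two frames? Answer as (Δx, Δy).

(0.6, 1.1)

The brown cone was at about (3.0, 6.9) and moved to about (3.6, 8.0).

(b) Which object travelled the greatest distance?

the green capsule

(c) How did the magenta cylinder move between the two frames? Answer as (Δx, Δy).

(-1.9, 2.5)

From the two frames, the magenta cylinder sits at roughly (5.4, 1.2) before and (3.5, 3.7) after.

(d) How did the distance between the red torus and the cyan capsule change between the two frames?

+0.9

They were about 6.0 units apart before and 6.9 after — 0.9 units further apart.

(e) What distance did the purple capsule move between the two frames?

1.3

From (3.6, 1.9) to (2.5, 2.6), the purple capsule covered √(1.1² + 0.7²) ≈ 1.3 units.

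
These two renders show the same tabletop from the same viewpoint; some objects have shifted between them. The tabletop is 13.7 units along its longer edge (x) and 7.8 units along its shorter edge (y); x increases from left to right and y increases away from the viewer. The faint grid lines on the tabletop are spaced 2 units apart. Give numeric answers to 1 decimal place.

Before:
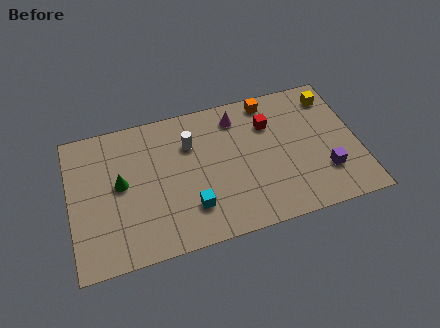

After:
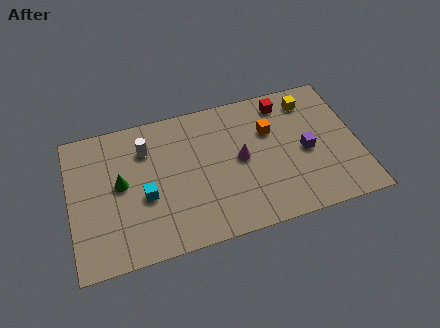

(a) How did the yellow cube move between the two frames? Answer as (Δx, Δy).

(-1.1, 0.0)

From the two frames, the yellow cube sits at roughly (12.7, 6.4) before and (11.6, 6.4) after.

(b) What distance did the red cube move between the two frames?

1.3

From (9.6, 5.6) to (10.4, 6.6), the red cube covered √(0.8² + 1.0²) ≈ 1.3 units.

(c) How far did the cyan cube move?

2.4

From (5.6, 2.0) to (3.5, 3.2), the cyan cube covered √(2.1² + 1.2²) ≈ 2.4 units.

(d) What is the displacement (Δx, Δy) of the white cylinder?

(-2.1, 0.3)

The white cylinder started near (5.8, 5.5) and ended near (3.7, 5.8).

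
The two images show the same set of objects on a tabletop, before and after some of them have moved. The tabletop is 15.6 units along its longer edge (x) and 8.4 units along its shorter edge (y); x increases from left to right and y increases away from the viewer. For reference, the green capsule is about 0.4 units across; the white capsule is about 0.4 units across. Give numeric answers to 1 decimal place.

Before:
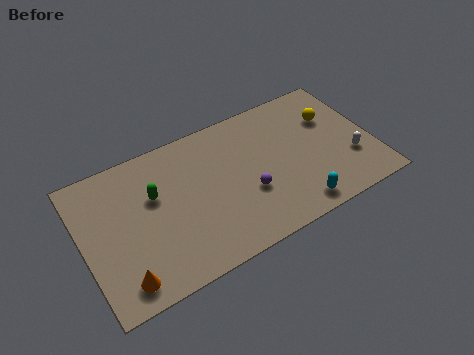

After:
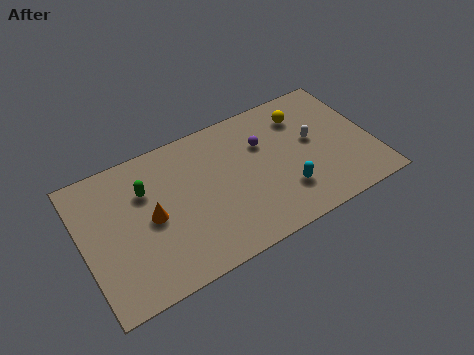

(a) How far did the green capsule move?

0.6

From (3.9, 5.3) to (3.5, 5.8), the green capsule covered √(0.4² + 0.5²) ≈ 0.6 units.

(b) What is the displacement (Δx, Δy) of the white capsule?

(-1.8, 2.0)

The white capsule was at about (14.3, 2.7) and moved to about (12.5, 4.7).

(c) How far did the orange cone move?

3.4

From (1.7, 1.3) to (3.6, 4.1), the orange cone covered √(1.9² + 2.8²) ≈ 3.4 units.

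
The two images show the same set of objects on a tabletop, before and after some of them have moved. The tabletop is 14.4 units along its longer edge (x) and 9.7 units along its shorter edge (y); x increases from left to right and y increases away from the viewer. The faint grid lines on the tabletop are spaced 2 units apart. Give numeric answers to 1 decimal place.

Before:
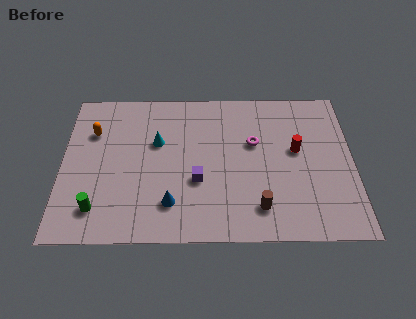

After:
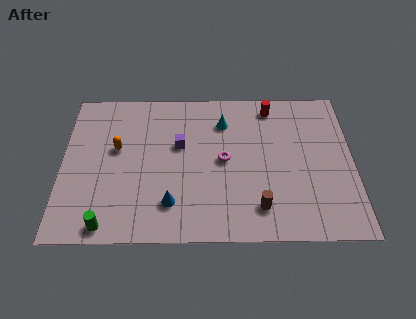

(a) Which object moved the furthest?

the cyan cone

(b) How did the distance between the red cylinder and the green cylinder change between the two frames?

+0.6

Before: roughly 10.4 units apart; after: 11.0. That's 0.6 units further apart.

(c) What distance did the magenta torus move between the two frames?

1.9

The magenta torus moved from about (9.5, 6.0) to (8.0, 4.9), a distance of √(1.5² + 1.1²) ≈ 1.9.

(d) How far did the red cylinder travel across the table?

3.1

From (11.6, 5.5) to (10.4, 8.4), the red cylinder covered √(1.2² + 2.9²) ≈ 3.1 units.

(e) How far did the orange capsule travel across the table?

1.6

The orange capsule was near (1.5, 6.8) before and (2.7, 5.7) after, so it travelled √(1.2² + 1.1²) ≈ 1.6 units.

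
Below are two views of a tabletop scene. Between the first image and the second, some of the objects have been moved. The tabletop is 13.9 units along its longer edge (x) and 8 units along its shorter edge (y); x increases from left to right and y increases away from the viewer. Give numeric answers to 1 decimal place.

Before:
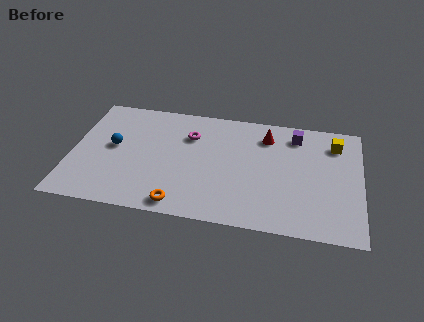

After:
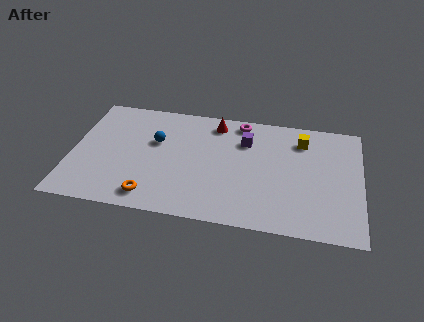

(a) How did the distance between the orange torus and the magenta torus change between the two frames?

+2.3

The distance was about 4.8 in the first image and 7.1 in the second, so they moved 2.3 units further apart.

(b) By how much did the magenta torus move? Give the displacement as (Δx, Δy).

(2.4, 1.4)

The magenta torus was at about (5.6, 5.7) and moved to about (8.0, 7.1).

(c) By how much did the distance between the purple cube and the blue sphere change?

-4.6

Before: roughly 9.0 units apart; after: 4.4. That's 4.6 units closer together.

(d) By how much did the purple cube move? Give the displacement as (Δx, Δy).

(-2.4, -0.8)

The purple cube started near (10.7, 6.6) and ended near (8.3, 5.8).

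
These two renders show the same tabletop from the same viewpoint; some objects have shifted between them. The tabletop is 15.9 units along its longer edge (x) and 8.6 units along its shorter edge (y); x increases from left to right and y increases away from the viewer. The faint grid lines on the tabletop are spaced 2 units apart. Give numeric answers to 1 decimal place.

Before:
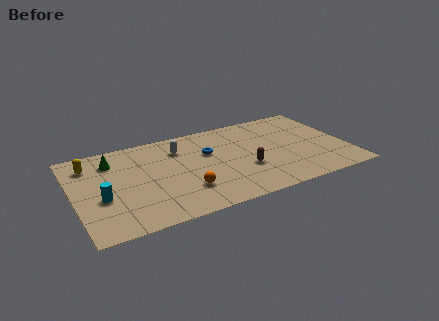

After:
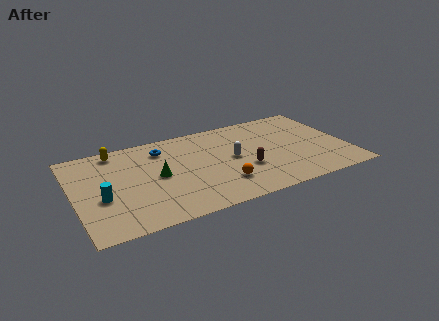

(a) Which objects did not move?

the cyan cylinder and the brown capsule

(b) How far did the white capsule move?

3.6

The white capsule was near (6.3, 6.5) before and (9.2, 4.4) after, so it travelled √(2.9² + 2.1²) ≈ 3.6 units.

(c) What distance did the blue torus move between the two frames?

2.9

From (7.9, 5.5) to (5.3, 6.8), the blue torus covered √(2.6² + 1.3²) ≈ 2.9 units.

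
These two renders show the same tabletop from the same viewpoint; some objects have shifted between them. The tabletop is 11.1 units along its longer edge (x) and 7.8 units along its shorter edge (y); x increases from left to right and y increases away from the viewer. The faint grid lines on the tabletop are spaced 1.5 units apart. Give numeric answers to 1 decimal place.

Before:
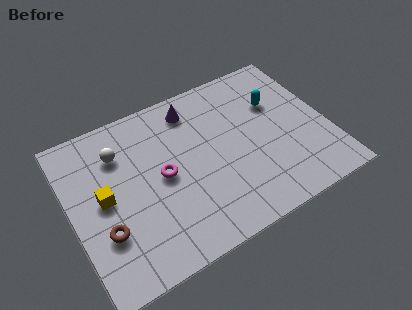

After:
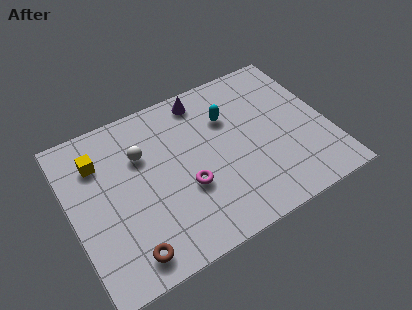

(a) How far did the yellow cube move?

1.8

The yellow cube moved from about (1.4, 4.0) to (1.4, 5.8), a distance of √(0.0² + 1.8²) ≈ 1.8.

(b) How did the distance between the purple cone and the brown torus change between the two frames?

+1.1

The distance was about 5.9 in the first image and 7.0 in the second, so they moved 1.1 units further apart.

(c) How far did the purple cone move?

0.6

From (5.6, 6.5) to (6.1, 6.8), the purple cone covered √(0.5² + 0.3²) ≈ 0.6 units.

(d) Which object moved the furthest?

the cyan capsule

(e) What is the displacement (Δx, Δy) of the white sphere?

(0.9, -0.5)

The white sphere was at about (2.3, 5.8) and moved to about (3.2, 5.3).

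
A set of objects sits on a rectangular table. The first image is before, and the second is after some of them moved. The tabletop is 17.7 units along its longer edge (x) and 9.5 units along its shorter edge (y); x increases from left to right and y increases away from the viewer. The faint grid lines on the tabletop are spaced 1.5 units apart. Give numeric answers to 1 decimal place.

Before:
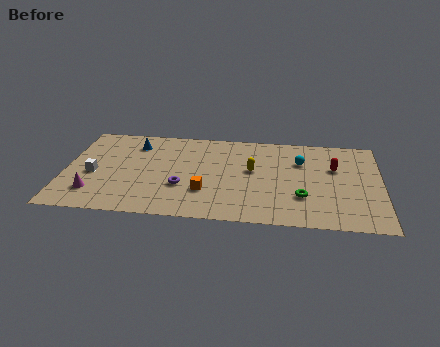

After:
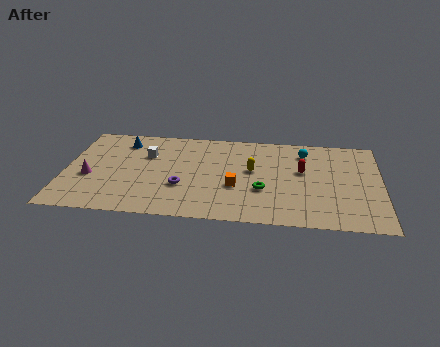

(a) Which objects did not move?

the yellow capsule and the purple torus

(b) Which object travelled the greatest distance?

the white cube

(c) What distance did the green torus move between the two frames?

2.3

The green torus moved from about (13.3, 2.9) to (11.1, 3.4), a distance of √(2.2² + 0.5²) ≈ 2.3.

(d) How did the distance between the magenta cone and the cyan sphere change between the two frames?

+0.3

They were about 12.3 units apart before and 12.6 after — 0.3 units further apart.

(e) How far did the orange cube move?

1.8

The orange cube was near (7.9, 2.9) before and (9.6, 3.6) after, so it travelled √(1.7² + 0.7²) ≈ 1.8 units.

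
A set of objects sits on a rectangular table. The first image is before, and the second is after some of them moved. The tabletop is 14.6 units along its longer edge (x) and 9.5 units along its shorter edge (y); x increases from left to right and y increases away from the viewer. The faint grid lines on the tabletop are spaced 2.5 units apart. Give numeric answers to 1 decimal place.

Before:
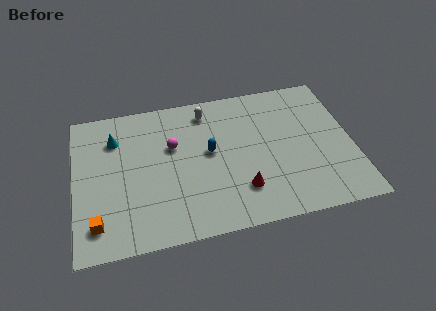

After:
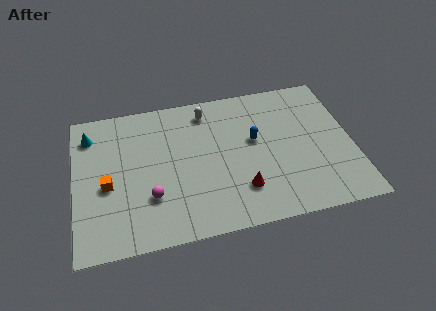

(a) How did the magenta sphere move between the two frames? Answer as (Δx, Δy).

(-1.3, -3.1)

From the two frames, the magenta sphere sits at roughly (5.2, 6.0) before and (3.9, 2.9) after.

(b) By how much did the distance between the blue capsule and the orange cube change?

+1.0

The distance was about 6.9 in the first image and 7.9 in the second, so they moved 1.0 units further apart.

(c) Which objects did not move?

the white capsule and the red cone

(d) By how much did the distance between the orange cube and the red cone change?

-0.4

They were about 7.5 units apart before and 7.1 after — 0.4 units closer together.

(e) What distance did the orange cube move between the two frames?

2.4

The orange cube moved from about (1.1, 1.8) to (1.7, 4.1), a distance of √(0.6² + 2.3²) ≈ 2.4.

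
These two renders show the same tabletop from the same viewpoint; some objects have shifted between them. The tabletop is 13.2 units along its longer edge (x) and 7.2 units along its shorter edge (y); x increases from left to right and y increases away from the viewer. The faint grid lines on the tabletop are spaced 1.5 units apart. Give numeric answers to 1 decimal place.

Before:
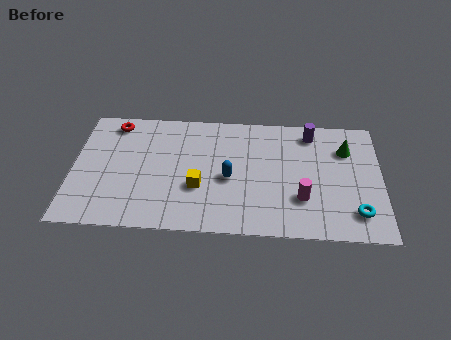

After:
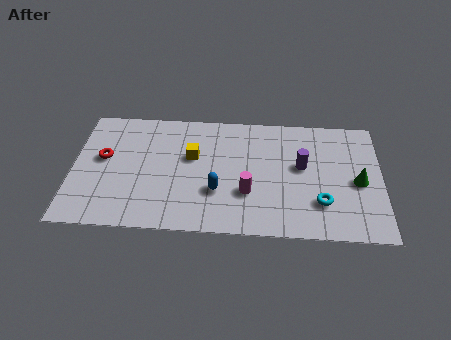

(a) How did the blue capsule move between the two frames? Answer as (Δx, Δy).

(-0.5, -0.8)

From the two frames, the blue capsule sits at roughly (6.7, 3.2) before and (6.2, 2.4) after.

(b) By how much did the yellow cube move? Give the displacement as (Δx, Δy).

(-0.3, 1.8)

From the two frames, the yellow cube sits at roughly (5.4, 2.6) before and (5.1, 4.4) after.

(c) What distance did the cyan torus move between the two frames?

1.6

The cyan torus moved from about (12.1, 1.5) to (10.6, 2.0), a distance of √(1.5² + 0.5²) ≈ 1.6.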